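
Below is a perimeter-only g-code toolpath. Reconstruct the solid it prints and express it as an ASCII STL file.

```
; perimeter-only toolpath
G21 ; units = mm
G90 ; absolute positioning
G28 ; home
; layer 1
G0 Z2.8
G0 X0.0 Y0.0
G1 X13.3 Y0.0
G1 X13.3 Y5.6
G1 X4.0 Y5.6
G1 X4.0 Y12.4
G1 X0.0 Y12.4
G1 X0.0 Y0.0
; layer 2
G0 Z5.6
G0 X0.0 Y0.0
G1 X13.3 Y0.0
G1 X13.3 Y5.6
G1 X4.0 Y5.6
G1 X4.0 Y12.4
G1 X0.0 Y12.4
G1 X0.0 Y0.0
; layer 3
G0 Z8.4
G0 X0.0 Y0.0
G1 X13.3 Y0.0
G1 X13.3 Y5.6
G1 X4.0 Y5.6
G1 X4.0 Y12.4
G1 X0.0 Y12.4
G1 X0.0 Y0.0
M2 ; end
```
solid part
  facet normal 0.0000 0.0000 -1.0000
    outer loop
      vertex 13.3 5.6 0.0
      vertex 13.3 0.0 0.0
      vertex 0.0 0.0 0.0
    endloop
  endfacet
  facet normal 0.0000 0.0000 -1.0000
    outer loop
      vertex 4.0 5.6 0.0
      vertex 13.3 5.6 0.0
      vertex 0.0 0.0 0.0
    endloop
  endfacet
  facet normal 0.0000 0.0000 -1.0000
    outer loop
      vertex 4.0 12.4 0.0
      vertex 4.0 5.6 0.0
      vertex 0.0 0.0 0.0
    endloop
  endfacet
  facet normal 0.0000 0.0000 -1.0000
    outer loop
      vertex 0.0 12.4 0.0
      vertex 4.0 12.4 0.0
      vertex 0.0 0.0 0.0
    endloop
  endfacet
  facet normal 0.0000 0.0000 1.0000
    outer loop
      vertex 0.0 0.0 8.4
      vertex 13.3 0.0 8.4
      vertex 13.3 5.6 8.4
    endloop
  endfacet
  facet normal 0.0000 0.0000 1.0000
    outer loop
      vertex 0.0 0.0 8.4
      vertex 13.3 5.6 8.4
      vertex 4.0 5.6 8.4
    endloop
  endfacet
  facet normal 0.0000 0.0000 1.0000
    outer loop
      vertex 0.0 0.0 8.4
      vertex 4.0 5.6 8.4
      vertex 4.0 12.4 8.4
    endloop
  endfacet
  facet normal 0.0000 0.0000 1.0000
    outer loop
      vertex 0.0 0.0 8.4
      vertex 4.0 12.4 8.4
      vertex 0.0 12.4 8.4
    endloop
  endfacet
  facet normal 0.0000 -1.0000 0.0000
    outer loop
      vertex 0.0 0.0 0.0
      vertex 13.3 0.0 0.0
      vertex 13.3 0.0 8.4
    endloop
  endfacet
  facet normal 0.0000 -1.0000 0.0000
    outer loop
      vertex 0.0 0.0 0.0
      vertex 13.3 0.0 8.4
      vertex 0.0 0.0 8.4
    endloop
  endfacet
  facet normal 1.0000 0.0000 0.0000
    outer loop
      vertex 13.3 0.0 0.0
      vertex 13.3 5.6 0.0
      vertex 13.3 5.6 8.4
    endloop
  endfacet
  facet normal 1.0000 0.0000 0.0000
    outer loop
      vertex 13.3 0.0 0.0
      vertex 13.3 5.6 8.4
      vertex 13.3 0.0 8.4
    endloop
  endfacet
  facet normal 0.0000 1.0000 0.0000
    outer loop
      vertex 13.3 5.6 0.0
      vertex 4.0 5.6 0.0
      vertex 4.0 5.6 8.4
    endloop
  endfacet
  facet normal 0.0000 1.0000 0.0000
    outer loop
      vertex 13.3 5.6 0.0
      vertex 4.0 5.6 8.4
      vertex 13.3 5.6 8.4
    endloop
  endfacet
  facet normal 1.0000 0.0000 0.0000
    outer loop
      vertex 4.0 5.6 0.0
      vertex 4.0 12.4 0.0
      vertex 4.0 12.4 8.4
    endloop
  endfacet
  facet normal 1.0000 0.0000 0.0000
    outer loop
      vertex 4.0 5.6 0.0
      vertex 4.0 12.4 8.4
      vertex 4.0 5.6 8.4
    endloop
  endfacet
  facet normal 0.0000 1.0000 0.0000
    outer loop
      vertex 4.0 12.4 0.0
      vertex 0.0 12.4 0.0
      vertex 0.0 12.4 8.4
    endloop
  endfacet
  facet normal 0.0000 1.0000 0.0000
    outer loop
      vertex 4.0 12.4 0.0
      vertex 0.0 12.4 8.4
      vertex 4.0 12.4 8.4
    endloop
  endfacet
  facet normal -1.0000 0.0000 0.0000
    outer loop
      vertex 0.0 12.4 0.0
      vertex 0.0 0.0 0.0
      vertex 0.0 0.0 8.4
    endloop
  endfacet
  facet normal -1.0000 0.0000 0.0000
    outer loop
      vertex 0.0 12.4 0.0
      vertex 0.0 0.0 8.4
      vertex 0.0 12.4 8.4
    endloop
  endfacet
endsolid part

The G0 Z moves step by Δz≈2.8 mm. Every layer's G1 loop is the same polygon, so the solid is a straight extrusion of it from z=0 to z≈8.4. Closing with flat bottom and top caps and triangulating gives 20 facets — an L-shaped prism: outer 13.3 × 12.4 mm, arm thicknesses ≈ 5.6 mm (horizontal) and 4 mm (vertical), extruded 8.4 mm in z.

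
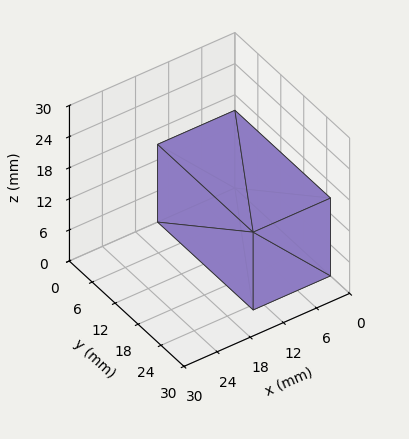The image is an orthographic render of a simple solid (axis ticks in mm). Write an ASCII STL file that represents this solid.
Reading the render: the shape is a rectangular box, roughly 14 × 25 mm footprint and 15 mm tall (dimensions read to the nearest mm from the axis ticks). For the STL, each face is triangulated and given an outward normal.

solid part
  facet normal 0.0000 0.0000 -1.0000
    outer loop
      vertex 14.000 25.000 0.000
      vertex 14.000 0.000 0.000
      vertex 0.000 0.000 0.000
    endloop
  endfacet
  facet normal 0.0000 0.0000 -1.0000
    outer loop
      vertex 0.000 25.000 0.000
      vertex 14.000 25.000 0.000
      vertex 0.000 0.000 0.000
    endloop
  endfacet
  facet normal 0.0000 0.0000 1.0000
    outer loop
      vertex 0.000 0.000 15.000
      vertex 14.000 0.000 15.000
      vertex 14.000 25.000 15.000
    endloop
  endfacet
  facet normal 0.0000 0.0000 1.0000
    outer loop
      vertex 0.000 0.000 15.000
      vertex 14.000 25.000 15.000
      vertex 0.000 25.000 15.000
    endloop
  endfacet
  facet normal 0.0000 -1.0000 0.0000
    outer loop
      vertex 0.000 0.000 0.000
      vertex 14.000 0.000 0.000
      vertex 14.000 0.000 15.000
    endloop
  endfacet
  facet normal 0.0000 -1.0000 0.0000
    outer loop
      vertex 0.000 0.000 0.000
      vertex 14.000 0.000 15.000
      vertex 0.000 0.000 15.000
    endloop
  endfacet
  facet normal 0.0000 1.0000 0.0000
    outer loop
      vertex 14.000 25.000 15.000
      vertex 14.000 25.000 0.000
      vertex 0.000 25.000 0.000
    endloop
  endfacet
  facet normal 0.0000 1.0000 0.0000
    outer loop
      vertex 0.000 25.000 15.000
      vertex 14.000 25.000 15.000
      vertex 0.000 25.000 0.000
    endloop
  endfacet
  facet normal -1.0000 0.0000 0.0000
    outer loop
      vertex 0.000 25.000 15.000
      vertex 0.000 25.000 0.000
      vertex 0.000 0.000 0.000
    endloop
  endfacet
  facet normal -1.0000 0.0000 0.0000
    outer loop
      vertex 0.000 0.000 15.000
      vertex 0.000 25.000 15.000
      vertex 0.000 0.000 0.000
    endloop
  endfacet
  facet normal 1.0000 0.0000 0.0000
    outer loop
      vertex 14.000 0.000 0.000
      vertex 14.000 25.000 0.000
      vertex 14.000 25.000 15.000
    endloop
  endfacet
  facet normal 1.0000 0.0000 0.0000
    outer loop
      vertex 14.000 0.000 0.000
      vertex 14.000 25.000 15.000
      vertex 14.000 0.000 15.000
    endloop
  endfacet
endsolid part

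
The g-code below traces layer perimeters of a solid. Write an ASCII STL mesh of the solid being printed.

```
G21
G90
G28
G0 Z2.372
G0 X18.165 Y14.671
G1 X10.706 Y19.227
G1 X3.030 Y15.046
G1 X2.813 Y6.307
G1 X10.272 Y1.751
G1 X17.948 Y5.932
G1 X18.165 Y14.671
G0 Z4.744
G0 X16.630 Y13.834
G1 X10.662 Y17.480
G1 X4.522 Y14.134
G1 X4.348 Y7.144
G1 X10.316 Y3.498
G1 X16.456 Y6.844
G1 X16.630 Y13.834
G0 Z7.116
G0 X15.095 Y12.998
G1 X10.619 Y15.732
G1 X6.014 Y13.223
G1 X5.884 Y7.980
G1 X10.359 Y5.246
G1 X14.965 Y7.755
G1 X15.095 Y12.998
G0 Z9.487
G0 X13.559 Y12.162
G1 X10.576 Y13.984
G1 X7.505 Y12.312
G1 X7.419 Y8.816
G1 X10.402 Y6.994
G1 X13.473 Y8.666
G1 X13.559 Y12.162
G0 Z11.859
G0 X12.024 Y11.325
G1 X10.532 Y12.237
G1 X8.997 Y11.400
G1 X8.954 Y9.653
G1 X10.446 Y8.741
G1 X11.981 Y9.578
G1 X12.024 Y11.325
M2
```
solid part
  facet normal 0.0000 0.0000 -1.0000
    outer loop
      vertex 1.538 15.957 0.000
      vertex 10.749 20.975 0.000
      vertex 19.700 15.507 0.000
    endloop
  endfacet
  facet normal 0.0000 0.0000 -1.0000
    outer loop
      vertex 1.278 5.471 0.000
      vertex 1.538 15.957 0.000
      vertex 19.700 15.507 0.000
    endloop
  endfacet
  facet normal 0.0000 0.0000 -1.0000
    outer loop
      vertex 10.229 0.003 0.000
      vertex 1.278 5.471 0.000
      vertex 19.700 15.507 0.000
    endloop
  endfacet
  facet normal 0.0000 0.0000 -1.0000
    outer loop
      vertex 19.440 5.021 0.000
      vertex 10.229 0.003 0.000
      vertex 19.700 15.507 0.000
    endloop
  endfacet
  facet normal 0.4394 0.7193 0.5381
    outer loop
      vertex 19.700 15.507 0.000
      vertex 10.749 20.975 0.000
      vertex 10.489 10.489 14.231
    endloop
  endfacet
  facet normal -0.4032 0.7402 0.5380
    outer loop
      vertex 10.749 20.975 0.000
      vertex 1.538 15.957 0.000
      vertex 10.489 10.489 14.231
    endloop
  endfacet
  facet normal -0.8427 0.0209 0.5380
    outer loop
      vertex 1.538 15.957 0.000
      vertex 1.278 5.471 0.000
      vertex 10.489 10.489 14.231
    endloop
  endfacet
  facet normal -0.4394 -0.7193 0.5381
    outer loop
      vertex 1.278 5.471 0.000
      vertex 10.229 0.003 0.000
      vertex 10.489 10.489 14.231
    endloop
  endfacet
  facet normal 0.4032 -0.7402 0.5380
    outer loop
      vertex 10.229 0.003 0.000
      vertex 19.440 5.021 0.000
      vertex 10.489 10.489 14.231
    endloop
  endfacet
  facet normal 0.8427 -0.0209 0.5380
    outer loop
      vertex 19.440 5.021 0.000
      vertex 19.700 15.507 0.000
      vertex 10.489 10.489 14.231
    endloop
  endfacet
endsolid part

The G0 Z moves step by Δz≈2.372 mm. The G1 loops shrink linearly with z, so the solid tapers from its base footprint up to z≈14.2. Closing with a flat bottom cap and the tapered top and triangulating gives 10 facets — a regular 6-sided pyramid, base circumscribed radius ≈ 10.5 mm, apex at z ≈ 14.2 mm.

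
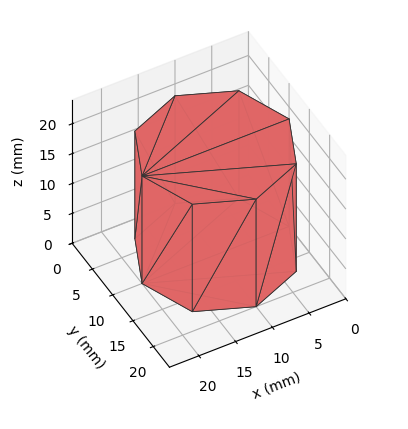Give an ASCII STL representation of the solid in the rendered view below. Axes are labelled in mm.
Reading the render: the shape is a regular 8-sided prism (a cylinder approximated with 8 flat sides), circumscribed radius ≈ 10 mm, height ≈ 18 mm (dimensions read to the nearest mm from the axis ticks). For the STL, each face is triangulated and given an outward normal.

solid part
  facet normal 0.0000 0.0000 -1.0000
    outer loop
      vertex 10.000 20.000 0.000
      vertex 17.071 17.071 0.000
      vertex 20.000 10.000 0.000
    endloop
  endfacet
  facet normal 0.0000 0.0000 -1.0000
    outer loop
      vertex 2.929 17.071 0.000
      vertex 10.000 20.000 0.000
      vertex 20.000 10.000 0.000
    endloop
  endfacet
  facet normal 0.0000 0.0000 -1.0000
    outer loop
      vertex 0.000 10.000 0.000
      vertex 2.929 17.071 0.000
      vertex 20.000 10.000 0.000
    endloop
  endfacet
  facet normal 0.0000 0.0000 -1.0000
    outer loop
      vertex 2.929 2.929 0.000
      vertex 0.000 10.000 0.000
      vertex 20.000 10.000 0.000
    endloop
  endfacet
  facet normal 0.0000 0.0000 -1.0000
    outer loop
      vertex 10.000 0.000 0.000
      vertex 2.929 2.929 0.000
      vertex 20.000 10.000 0.000
    endloop
  endfacet
  facet normal 0.0000 0.0000 -1.0000
    outer loop
      vertex 17.071 2.929 0.000
      vertex 10.000 0.000 0.000
      vertex 20.000 10.000 0.000
    endloop
  endfacet
  facet normal 0.0000 0.0000 1.0000
    outer loop
      vertex 20.000 10.000 18.000
      vertex 17.071 17.071 18.000
      vertex 10.000 20.000 18.000
    endloop
  endfacet
  facet normal 0.0000 0.0000 1.0000
    outer loop
      vertex 20.000 10.000 18.000
      vertex 10.000 20.000 18.000
      vertex 2.929 17.071 18.000
    endloop
  endfacet
  facet normal 0.0000 0.0000 1.0000
    outer loop
      vertex 20.000 10.000 18.000
      vertex 2.929 17.071 18.000
      vertex 0.000 10.000 18.000
    endloop
  endfacet
  facet normal 0.0000 0.0000 1.0000
    outer loop
      vertex 20.000 10.000 18.000
      vertex 0.000 10.000 18.000
      vertex 2.929 2.929 18.000
    endloop
  endfacet
  facet normal 0.0000 0.0000 1.0000
    outer loop
      vertex 20.000 10.000 18.000
      vertex 2.929 2.929 18.000
      vertex 10.000 0.000 18.000
    endloop
  endfacet
  facet normal 0.0000 0.0000 1.0000
    outer loop
      vertex 20.000 10.000 18.000
      vertex 10.000 0.000 18.000
      vertex 17.071 2.929 18.000
    endloop
  endfacet
  facet normal 0.9239 0.3827 0.0000
    outer loop
      vertex 20.000 10.000 0.000
      vertex 17.071 17.071 0.000
      vertex 17.071 17.071 18.000
    endloop
  endfacet
  facet normal 0.9239 0.3827 0.0000
    outer loop
      vertex 20.000 10.000 0.000
      vertex 17.071 17.071 18.000
      vertex 20.000 10.000 18.000
    endloop
  endfacet
  facet normal 0.3827 0.9239 0.0000
    outer loop
      vertex 17.071 17.071 0.000
      vertex 10.000 20.000 0.000
      vertex 10.000 20.000 18.000
    endloop
  endfacet
  facet normal 0.3827 0.9239 0.0000
    outer loop
      vertex 17.071 17.071 0.000
      vertex 10.000 20.000 18.000
      vertex 17.071 17.071 18.000
    endloop
  endfacet
  facet normal -0.3827 0.9239 0.0000
    outer loop
      vertex 10.000 20.000 0.000
      vertex 2.929 17.071 0.000
      vertex 2.929 17.071 18.000
    endloop
  endfacet
  facet normal -0.3827 0.9239 0.0000
    outer loop
      vertex 10.000 20.000 0.000
      vertex 2.929 17.071 18.000
      vertex 10.000 20.000 18.000
    endloop
  endfacet
  facet normal -0.9239 0.3827 0.0000
    outer loop
      vertex 2.929 17.071 0.000
      vertex 0.000 10.000 0.000
      vertex 0.000 10.000 18.000
    endloop
  endfacet
  facet normal -0.9239 0.3827 0.0000
    outer loop
      vertex 2.929 17.071 0.000
      vertex 0.000 10.000 18.000
      vertex 2.929 17.071 18.000
    endloop
  endfacet
  facet normal -0.9239 -0.3827 0.0000
    outer loop
      vertex 0.000 10.000 0.000
      vertex 2.929 2.929 0.000
      vertex 2.929 2.929 18.000
    endloop
  endfacet
  facet normal -0.9239 -0.3827 0.0000
    outer loop
      vertex 0.000 10.000 0.000
      vertex 2.929 2.929 18.000
      vertex 0.000 10.000 18.000
    endloop
  endfacet
  facet normal -0.3827 -0.9239 0.0000
    outer loop
      vertex 2.929 2.929 0.000
      vertex 10.000 0.000 0.000
      vertex 10.000 0.000 18.000
    endloop
  endfacet
  facet normal -0.3827 -0.9239 0.0000
    outer loop
      vertex 2.929 2.929 0.000
      vertex 10.000 0.000 18.000
      vertex 2.929 2.929 18.000
    endloop
  endfacet
  facet normal 0.3827 -0.9239 0.0000
    outer loop
      vertex 10.000 0.000 0.000
      vertex 17.071 2.929 0.000
      vertex 17.071 2.929 18.000
    endloop
  endfacet
  facet normal 0.3827 -0.9239 0.0000
    outer loop
      vertex 10.000 0.000 0.000
      vertex 17.071 2.929 18.000
      vertex 10.000 0.000 18.000
    endloop
  endfacet
  facet normal 0.9239 -0.3827 0.0000
    outer loop
      vertex 17.071 2.929 0.000
      vertex 20.000 10.000 0.000
      vertex 20.000 10.000 18.000
    endloop
  endfacet
  facet normal 0.9239 -0.3827 0.0000
    outer loop
      vertex 17.071 2.929 0.000
      vertex 20.000 10.000 18.000
      vertex 17.071 2.929 18.000
    endloop
  endfacet
endsolid part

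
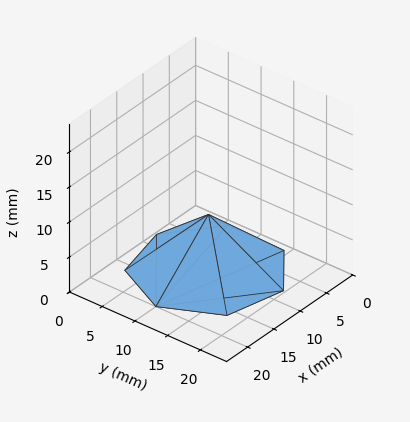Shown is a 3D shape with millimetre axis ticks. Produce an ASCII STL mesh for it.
Reading the render: the shape is a regular 7-sided pyramid, base circumscribed radius ≈ 10 mm, apex at z ≈ 8 mm (dimensions read to the nearest mm from the axis ticks). For the STL, each face is triangulated and given an outward normal.

solid part
  facet normal 0.0000 0.0000 -1.0000
    outer loop
      vertex 7.8 19.7 0.0
      vertex 16.2 17.8 0.0
      vertex 20.0 10.0 0.0
    endloop
  endfacet
  facet normal 0.0000 0.0000 -1.0000
    outer loop
      vertex 1.0 14.3 0.0
      vertex 7.8 19.7 0.0
      vertex 20.0 10.0 0.0
    endloop
  endfacet
  facet normal 0.0000 0.0000 -1.0000
    outer loop
      vertex 1.0 5.7 0.0
      vertex 1.0 14.3 0.0
      vertex 20.0 10.0 0.0
    endloop
  endfacet
  facet normal 0.0000 0.0000 -1.0000
    outer loop
      vertex 7.8 0.3 0.0
      vertex 1.0 5.7 0.0
      vertex 20.0 10.0 0.0
    endloop
  endfacet
  facet normal 0.0000 0.0000 -1.0000
    outer loop
      vertex 16.2 2.2 0.0
      vertex 7.8 0.3 0.0
      vertex 20.0 10.0 0.0
    endloop
  endfacet
  facet normal 0.5976 0.2912 0.7470
    outer loop
      vertex 20.0 10.0 0.0
      vertex 16.2 17.8 0.0
      vertex 10.0 10.0 8.0
    endloop
  endfacet
  facet normal 0.1468 0.6490 0.7465
    outer loop
      vertex 16.2 17.8 0.0
      vertex 7.8 19.7 0.0
      vertex 10.0 10.0 8.0
    endloop
  endfacet
  facet normal -0.4141 0.5214 0.7461
    outer loop
      vertex 7.8 19.7 0.0
      vertex 1.0 14.3 0.0
      vertex 10.0 10.0 8.0
    endloop
  endfacet
  facet normal -0.6644 0.0000 0.7474
    outer loop
      vertex 1.0 14.3 0.0
      vertex 1.0 5.7 0.0
      vertex 10.0 10.0 8.0
    endloop
  endfacet
  facet normal -0.4141 -0.5214 0.7461
    outer loop
      vertex 1.0 5.7 0.0
      vertex 7.8 0.3 0.0
      vertex 10.0 10.0 8.0
    endloop
  endfacet
  facet normal 0.1468 -0.6490 0.7465
    outer loop
      vertex 7.8 0.3 0.0
      vertex 16.2 2.2 0.0
      vertex 10.0 10.0 8.0
    endloop
  endfacet
  facet normal 0.5976 -0.2912 0.7470
    outer loop
      vertex 16.2 2.2 0.0
      vertex 20.0 10.0 0.0
      vertex 10.0 10.0 8.0
    endloop
  endfacet
endsolid part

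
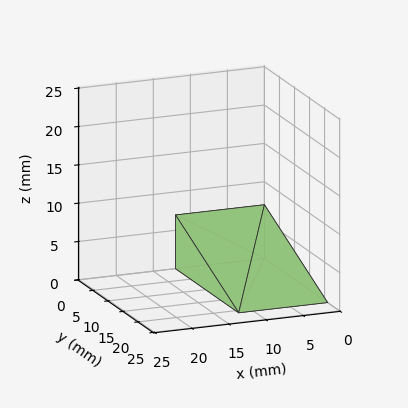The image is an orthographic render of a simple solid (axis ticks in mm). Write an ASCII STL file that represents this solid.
Reading the render: the shape is a wedge (ramp): 12 × 21 mm base, rising to 7 mm along the y=0 edge and sloping linearly to z=0 at y=21 (dimensions read to the nearest mm from the axis ticks). For the STL, each face is triangulated and given an outward normal.

solid part
  facet normal 0.0000 0.0000 -1.0000
    outer loop
      vertex 12.0 21.0 0.0
      vertex 12.0 0.0 0.0
      vertex 0.0 0.0 0.0
    endloop
  endfacet
  facet normal 0.0000 0.0000 -1.0000
    outer loop
      vertex 0.0 21.0 0.0
      vertex 12.0 21.0 0.0
      vertex 0.0 0.0 0.0
    endloop
  endfacet
  facet normal 0.0000 -1.0000 0.0000
    outer loop
      vertex 0.0 0.0 0.0
      vertex 12.0 0.0 0.0
      vertex 12.0 0.0 7.0
    endloop
  endfacet
  facet normal 0.0000 -1.0000 0.0000
    outer loop
      vertex 0.0 0.0 0.0
      vertex 12.0 0.0 7.0
      vertex 0.0 0.0 7.0
    endloop
  endfacet
  facet normal 0.0000 0.3162 0.9487
    outer loop
      vertex 0.0 0.0 7.0
      vertex 12.0 0.0 7.0
      vertex 12.0 21.0 0.0
    endloop
  endfacet
  facet normal 0.0000 0.3162 0.9487
    outer loop
      vertex 0.0 0.0 7.0
      vertex 12.0 21.0 0.0
      vertex 0.0 21.0 0.0
    endloop
  endfacet
  facet normal -1.0000 0.0000 0.0000
    outer loop
      vertex 0.0 0.0 7.0
      vertex 0.0 21.0 0.0
      vertex 0.0 0.0 0.0
    endloop
  endfacet
  facet normal 1.0000 0.0000 0.0000
    outer loop
      vertex 12.0 0.0 0.0
      vertex 12.0 21.0 0.0
      vertex 12.0 0.0 7.0
    endloop
  endfacet
endsolid part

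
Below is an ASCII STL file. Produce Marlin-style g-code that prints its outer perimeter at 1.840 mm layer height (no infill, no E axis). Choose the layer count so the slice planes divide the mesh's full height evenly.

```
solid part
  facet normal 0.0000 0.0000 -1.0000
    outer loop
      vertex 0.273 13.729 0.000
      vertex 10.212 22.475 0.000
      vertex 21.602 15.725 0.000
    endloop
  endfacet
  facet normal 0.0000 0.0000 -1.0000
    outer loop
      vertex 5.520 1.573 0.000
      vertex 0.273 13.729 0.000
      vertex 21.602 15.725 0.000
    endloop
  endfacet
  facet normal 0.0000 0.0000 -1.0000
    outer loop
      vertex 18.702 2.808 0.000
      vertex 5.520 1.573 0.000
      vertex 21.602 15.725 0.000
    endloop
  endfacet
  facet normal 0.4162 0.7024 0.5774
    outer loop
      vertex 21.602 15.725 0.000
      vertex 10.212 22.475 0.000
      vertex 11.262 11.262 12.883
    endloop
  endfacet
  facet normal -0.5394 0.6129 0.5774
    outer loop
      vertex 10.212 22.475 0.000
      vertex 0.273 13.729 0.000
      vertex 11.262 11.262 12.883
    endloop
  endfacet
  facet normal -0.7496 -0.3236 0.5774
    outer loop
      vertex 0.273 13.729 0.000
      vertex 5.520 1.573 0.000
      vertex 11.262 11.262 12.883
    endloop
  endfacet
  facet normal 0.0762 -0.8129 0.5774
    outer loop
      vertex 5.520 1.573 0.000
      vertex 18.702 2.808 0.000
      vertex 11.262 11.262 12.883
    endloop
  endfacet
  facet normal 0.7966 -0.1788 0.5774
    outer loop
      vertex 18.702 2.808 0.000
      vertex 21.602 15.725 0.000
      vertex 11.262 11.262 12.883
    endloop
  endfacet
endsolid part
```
; perimeter-only toolpath
G21 ; units = mm
G90 ; absolute positioning
G28 ; home
; layer 1
G0 Z1.840
G0 X20.125 Y15.087
G1 X10.362 Y20.873
G1 X1.843 Y13.377
G1 X6.340 Y2.957
G1 X17.639 Y4.016
G1 X20.125 Y15.087
; layer 2
G0 Z3.681
G0 X18.648 Y14.450
G1 X10.512 Y19.271
G1 X3.413 Y13.024
G1 X7.161 Y4.341
G1 X16.576 Y5.223
G1 X18.648 Y14.450
; layer 3
G0 Z5.521
G0 X17.171 Y13.812
G1 X10.662 Y17.669
G1 X4.983 Y12.672
G1 X7.981 Y5.725
G1 X15.513 Y6.431
G1 X17.171 Y13.812
; layer 4
G0 Z7.362
G0 X15.693 Y13.175
G1 X10.812 Y16.068
G1 X6.552 Y12.319
G1 X8.801 Y7.110
G1 X14.451 Y7.639
G1 X15.693 Y13.175
; layer 5
G0 Z9.202
G0 X14.216 Y12.537
G1 X10.962 Y14.466
G1 X8.122 Y11.967
G1 X9.621 Y8.494
G1 X13.388 Y8.847
G1 X14.216 Y12.537
; layer 6
G0 Z11.043
G0 X12.739 Y11.900
G1 X11.112 Y12.864
G1 X9.692 Y11.614
G1 X10.442 Y9.878
G1 X12.325 Y10.054
G1 X12.739 Y11.900
M2 ; end

The solid is a regular 5-sided pyramid, base circumscribed radius ≈ 11.3 mm, apex at z ≈ 12.9 mm. Slicing at Δz = 1.840 mm — 7 equal slices spanning the solid's height, so layer i sits at z = i·h/7 — gives 6 non-empty perimeters. Each is a 5-segment closed polygon; G0 lifts to the layer z and rapids to the start vertex, then G1 traces the edges. The cross-section shrinks linearly with z (the slice at the apex is degenerate and omitted).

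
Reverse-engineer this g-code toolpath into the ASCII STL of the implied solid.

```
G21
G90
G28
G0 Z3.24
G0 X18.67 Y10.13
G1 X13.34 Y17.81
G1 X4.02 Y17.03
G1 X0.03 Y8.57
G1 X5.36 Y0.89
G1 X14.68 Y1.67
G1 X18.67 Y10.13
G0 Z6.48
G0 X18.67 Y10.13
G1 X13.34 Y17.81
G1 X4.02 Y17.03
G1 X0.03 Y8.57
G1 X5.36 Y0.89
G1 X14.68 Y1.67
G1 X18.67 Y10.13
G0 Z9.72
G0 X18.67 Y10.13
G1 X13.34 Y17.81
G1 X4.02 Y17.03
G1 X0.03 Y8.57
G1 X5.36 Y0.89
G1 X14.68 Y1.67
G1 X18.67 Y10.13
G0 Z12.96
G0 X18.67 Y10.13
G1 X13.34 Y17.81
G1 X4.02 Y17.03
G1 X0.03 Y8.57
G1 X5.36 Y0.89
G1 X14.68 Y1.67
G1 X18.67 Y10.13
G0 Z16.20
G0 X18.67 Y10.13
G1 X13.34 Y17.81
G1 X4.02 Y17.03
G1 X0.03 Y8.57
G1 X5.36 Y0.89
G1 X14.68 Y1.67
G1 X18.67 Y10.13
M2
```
solid part
  facet normal 0.0000 0.0000 -1.0000
    outer loop
      vertex 4.02 17.03 0.00
      vertex 13.34 17.81 0.00
      vertex 18.67 10.13 0.00
    endloop
  endfacet
  facet normal 0.0000 0.0000 -1.0000
    outer loop
      vertex 0.03 8.57 0.00
      vertex 4.02 17.03 0.00
      vertex 18.67 10.13 0.00
    endloop
  endfacet
  facet normal 0.0000 0.0000 -1.0000
    outer loop
      vertex 5.36 0.89 0.00
      vertex 0.03 8.57 0.00
      vertex 18.67 10.13 0.00
    endloop
  endfacet
  facet normal 0.0000 0.0000 -1.0000
    outer loop
      vertex 14.68 1.67 0.00
      vertex 5.36 0.89 0.00
      vertex 18.67 10.13 0.00
    endloop
  endfacet
  facet normal 0.0000 0.0000 1.0000
    outer loop
      vertex 18.67 10.13 16.20
      vertex 13.34 17.81 16.20
      vertex 4.02 17.03 16.20
    endloop
  endfacet
  facet normal 0.0000 0.0000 1.0000
    outer loop
      vertex 18.67 10.13 16.20
      vertex 4.02 17.03 16.20
      vertex 0.03 8.57 16.20
    endloop
  endfacet
  facet normal 0.0000 0.0000 1.0000
    outer loop
      vertex 18.67 10.13 16.20
      vertex 0.03 8.57 16.20
      vertex 5.36 0.89 16.20
    endloop
  endfacet
  facet normal 0.0000 0.0000 1.0000
    outer loop
      vertex 18.67 10.13 16.20
      vertex 5.36 0.89 16.20
      vertex 14.68 1.67 16.20
    endloop
  endfacet
  facet normal 0.8215 0.5702 0.0000
    outer loop
      vertex 18.67 10.13 0.00
      vertex 13.34 17.81 0.00
      vertex 13.34 17.81 16.20
    endloop
  endfacet
  facet normal 0.8215 0.5702 0.0000
    outer loop
      vertex 18.67 10.13 0.00
      vertex 13.34 17.81 16.20
      vertex 18.67 10.13 16.20
    endloop
  endfacet
  facet normal -0.0834 0.9965 0.0000
    outer loop
      vertex 13.34 17.81 0.00
      vertex 4.02 17.03 0.00
      vertex 4.02 17.03 16.20
    endloop
  endfacet
  facet normal -0.0834 0.9965 0.0000
    outer loop
      vertex 13.34 17.81 0.00
      vertex 4.02 17.03 16.20
      vertex 13.34 17.81 16.20
    endloop
  endfacet
  facet normal -0.9045 0.4266 0.0000
    outer loop
      vertex 4.02 17.03 0.00
      vertex 0.03 8.57 0.00
      vertex 0.03 8.57 16.20
    endloop
  endfacet
  facet normal -0.9045 0.4266 0.0000
    outer loop
      vertex 4.02 17.03 0.00
      vertex 0.03 8.57 16.20
      vertex 4.02 17.03 16.20
    endloop
  endfacet
  facet normal -0.8215 -0.5702 0.0000
    outer loop
      vertex 0.03 8.57 0.00
      vertex 5.36 0.89 0.00
      vertex 5.36 0.89 16.20
    endloop
  endfacet
  facet normal -0.8215 -0.5702 0.0000
    outer loop
      vertex 0.03 8.57 0.00
      vertex 5.36 0.89 16.20
      vertex 0.03 8.57 16.20
    endloop
  endfacet
  facet normal 0.0834 -0.9965 0.0000
    outer loop
      vertex 5.36 0.89 0.00
      vertex 14.68 1.67 0.00
      vertex 14.68 1.67 16.20
    endloop
  endfacet
  facet normal 0.0834 -0.9965 0.0000
    outer loop
      vertex 5.36 0.89 0.00
      vertex 14.68 1.67 16.20
      vertex 5.36 0.89 16.20
    endloop
  endfacet
  facet normal 0.9045 -0.4266 0.0000
    outer loop
      vertex 14.68 1.67 0.00
      vertex 18.67 10.13 0.00
      vertex 18.67 10.13 16.20
    endloop
  endfacet
  facet normal 0.9045 -0.4266 0.0000
    outer loop
      vertex 14.68 1.67 0.00
      vertex 18.67 10.13 16.20
      vertex 14.68 1.67 16.20
    endloop
  endfacet
endsolid part

The G0 Z moves step by Δz≈3.24 mm. Every layer's G1 loop is the same polygon, so the solid is a straight extrusion of it from z=0 to z≈16.2. Closing with flat bottom and top caps and triangulating gives 20 facets — a regular 6-sided prism (a cylinder approximated with 6 flat sides), circumscribed radius ≈ 9.35 mm, height ≈ 16.2 mm.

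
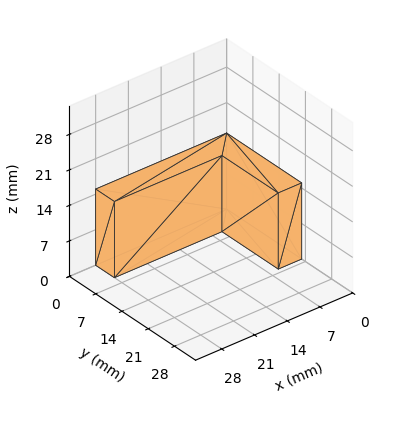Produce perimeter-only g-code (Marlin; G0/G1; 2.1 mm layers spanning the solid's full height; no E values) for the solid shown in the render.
Reading the render: the shape is an L-shaped prism: outer 28 × 20 mm, arm thicknesses ≈ 5 mm (horizontal) and 5 mm (vertical), extruded 15 mm in z (dimensions read to the nearest mm from the axis ticks). For the g-code, the solid's height is divided into equal slices at the stated Δz and each level perimeter traced with G1 moves after a G0 lift.

; perimeter-only toolpath
G21 ; units = mm
G90 ; absolute positioning
G28 ; home
; layer 1
G0 Z2.1
G0 X0.0 Y0.0
G1 X28.0 Y0.0
G1 X28.0 Y5.0
G1 X5.0 Y5.0
G1 X5.0 Y20.0
G1 X0.0 Y20.0
G1 X0.0 Y0.0
; layer 2
G0 Z4.3
G0 X0.0 Y0.0
G1 X28.0 Y0.0
G1 X28.0 Y5.0
G1 X5.0 Y5.0
G1 X5.0 Y20.0
G1 X0.0 Y20.0
G1 X0.0 Y0.0
; layer 3
G0 Z6.4
G0 X0.0 Y0.0
G1 X28.0 Y0.0
G1 X28.0 Y5.0
G1 X5.0 Y5.0
G1 X5.0 Y20.0
G1 X0.0 Y20.0
G1 X0.0 Y0.0
; layer 4
G0 Z8.6
G0 X0.0 Y0.0
G1 X28.0 Y0.0
G1 X28.0 Y5.0
G1 X5.0 Y5.0
G1 X5.0 Y20.0
G1 X0.0 Y20.0
G1 X0.0 Y0.0
; layer 5
G0 Z10.7
G0 X0.0 Y0.0
G1 X28.0 Y0.0
G1 X28.0 Y5.0
G1 X5.0 Y5.0
G1 X5.0 Y20.0
G1 X0.0 Y20.0
G1 X0.0 Y0.0
; layer 6
G0 Z12.9
G0 X0.0 Y0.0
G1 X28.0 Y0.0
G1 X28.0 Y5.0
G1 X5.0 Y5.0
G1 X5.0 Y20.0
G1 X0.0 Y20.0
G1 X0.0 Y0.0
; layer 7
G0 Z15.0
G0 X0.0 Y0.0
G1 X28.0 Y0.0
G1 X28.0 Y5.0
G1 X5.0 Y5.0
G1 X5.0 Y20.0
G1 X0.0 Y20.0
G1 X0.0 Y0.0
M2 ; end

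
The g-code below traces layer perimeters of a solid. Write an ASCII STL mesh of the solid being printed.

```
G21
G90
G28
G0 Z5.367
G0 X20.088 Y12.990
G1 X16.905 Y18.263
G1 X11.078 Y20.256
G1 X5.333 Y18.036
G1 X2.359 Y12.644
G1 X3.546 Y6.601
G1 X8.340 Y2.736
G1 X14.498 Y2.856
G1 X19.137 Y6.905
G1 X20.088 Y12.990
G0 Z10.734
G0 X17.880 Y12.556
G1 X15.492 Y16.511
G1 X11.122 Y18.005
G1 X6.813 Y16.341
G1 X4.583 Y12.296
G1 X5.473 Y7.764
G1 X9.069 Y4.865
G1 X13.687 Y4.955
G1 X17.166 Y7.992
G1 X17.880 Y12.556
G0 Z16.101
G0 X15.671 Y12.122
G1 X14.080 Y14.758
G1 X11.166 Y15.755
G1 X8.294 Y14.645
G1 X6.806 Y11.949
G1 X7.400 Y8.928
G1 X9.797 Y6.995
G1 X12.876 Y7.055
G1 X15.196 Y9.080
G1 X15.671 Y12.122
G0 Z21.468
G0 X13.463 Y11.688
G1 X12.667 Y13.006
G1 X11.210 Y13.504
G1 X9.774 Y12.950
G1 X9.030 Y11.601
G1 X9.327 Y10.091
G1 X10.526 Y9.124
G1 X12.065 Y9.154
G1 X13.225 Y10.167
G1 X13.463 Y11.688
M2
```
solid part
  facet normal 0.0000 0.0000 -1.0000
    outer loop
      vertex 11.034 22.506 0.000
      vertex 18.318 20.015 0.000
      vertex 22.297 13.424 0.000
    endloop
  endfacet
  facet normal 0.0000 0.0000 -1.0000
    outer loop
      vertex 3.853 19.732 0.000
      vertex 11.034 22.506 0.000
      vertex 22.297 13.424 0.000
    endloop
  endfacet
  facet normal 0.0000 0.0000 -1.0000
    outer loop
      vertex 0.135 12.991 0.000
      vertex 3.853 19.732 0.000
      vertex 22.297 13.424 0.000
    endloop
  endfacet
  facet normal 0.0000 0.0000 -1.0000
    outer loop
      vertex 1.619 5.438 0.000
      vertex 0.135 12.991 0.000
      vertex 22.297 13.424 0.000
    endloop
  endfacet
  facet normal 0.0000 0.0000 -1.0000
    outer loop
      vertex 7.612 0.606 0.000
      vertex 1.619 5.438 0.000
      vertex 22.297 13.424 0.000
    endloop
  endfacet
  facet normal 0.0000 0.0000 -1.0000
    outer loop
      vertex 15.309 0.756 0.000
      vertex 7.612 0.606 0.000
      vertex 22.297 13.424 0.000
    endloop
  endfacet
  facet normal 0.0000 0.0000 -1.0000
    outer loop
      vertex 21.108 5.818 0.000
      vertex 15.309 0.756 0.000
      vertex 22.297 13.424 0.000
    endloop
  endfacet
  facet normal 0.7965 0.4808 0.3666
    outer loop
      vertex 22.297 13.424 0.000
      vertex 18.318 20.015 0.000
      vertex 11.254 11.254 26.835
    endloop
  endfacet
  facet normal 0.3010 0.8803 0.3666
    outer loop
      vertex 18.318 20.015 0.000
      vertex 11.034 22.506 0.000
      vertex 11.254 11.254 26.835
    endloop
  endfacet
  facet normal -0.3353 0.8679 0.3666
    outer loop
      vertex 11.034 22.506 0.000
      vertex 3.853 19.732 0.000
      vertex 11.254 11.254 26.835
    endloop
  endfacet
  facet normal -0.8147 0.4493 0.3666
    outer loop
      vertex 3.853 19.732 0.000
      vertex 0.135 12.991 0.000
      vertex 11.254 11.254 26.835
    endloop
  endfacet
  facet normal -0.9129 -0.1794 0.3666
    outer loop
      vertex 0.135 12.991 0.000
      vertex 1.619 5.438 0.000
      vertex 11.254 11.254 26.835
    endloop
  endfacet
  facet normal -0.5840 -0.7243 0.3666
    outer loop
      vertex 1.619 5.438 0.000
      vertex 7.612 0.606 0.000
      vertex 11.254 11.254 26.835
    endloop
  endfacet
  facet normal 0.0181 -0.9302 0.3666
    outer loop
      vertex 7.612 0.606 0.000
      vertex 15.309 0.756 0.000
      vertex 11.254 11.254 26.835
    endloop
  endfacet
  facet normal 0.6118 -0.7009 0.3666
    outer loop
      vertex 15.309 0.756 0.000
      vertex 21.108 5.818 0.000
      vertex 11.254 11.254 26.835
    endloop
  endfacet
  facet normal 0.9192 -0.1437 0.3666
    outer loop
      vertex 21.108 5.818 0.000
      vertex 22.297 13.424 0.000
      vertex 11.254 11.254 26.835
    endloop
  endfacet
endsolid part

The G0 Z moves step by Δz≈5.367 mm. The G1 loops shrink linearly with z, so the solid tapers from its base footprint up to z≈26.8. Closing with a flat bottom cap and the tapered top and triangulating gives 16 facets — a regular 9-sided pyramid, base circumscribed radius ≈ 11.3 mm, apex at z ≈ 26.8 mm.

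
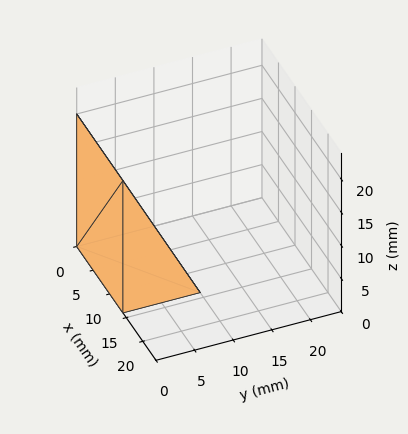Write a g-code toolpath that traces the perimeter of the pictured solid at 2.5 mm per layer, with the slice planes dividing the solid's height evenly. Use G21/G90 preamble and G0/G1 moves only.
Reading the render: the shape is a wedge (ramp): 14 × 10 mm base, rising to 20 mm along the y=0 edge and sloping linearly to z=0 at y=10 (dimensions read to the nearest mm from the axis ticks). For the g-code, the solid's height is divided into equal slices at the stated Δz and each level perimeter traced with G1 moves after a G0 lift.

; perimeter-only toolpath
G21 ; units = mm
G90 ; absolute positioning
G28 ; home
; layer 1
G0 Z2.5
G0 X0.0 Y0.0
G1 X14.0 Y0.0
G1 X14.0 Y8.8
G1 X0.0 Y8.8
G1 X0.0 Y0.0
; layer 2
G0 Z5.0
G0 X0.0 Y0.0
G1 X14.0 Y0.0
G1 X14.0 Y7.5
G1 X0.0 Y7.5
G1 X0.0 Y0.0
; layer 3
G0 Z7.5
G0 X0.0 Y0.0
G1 X14.0 Y0.0
G1 X14.0 Y6.2
G1 X0.0 Y6.2
G1 X0.0 Y0.0
; layer 4
G0 Z10.0
G0 X0.0 Y0.0
G1 X14.0 Y0.0
G1 X14.0 Y5.0
G1 X0.0 Y5.0
G1 X0.0 Y0.0
; layer 5
G0 Z12.5
G0 X0.0 Y0.0
G1 X14.0 Y0.0
G1 X14.0 Y3.8
G1 X0.0 Y3.8
G1 X0.0 Y0.0
; layer 6
G0 Z15.0
G0 X0.0 Y0.0
G1 X14.0 Y0.0
G1 X14.0 Y2.5
G1 X0.0 Y2.5
G1 X0.0 Y0.0
; layer 7
G0 Z17.5
G0 X0.0 Y0.0
G1 X14.0 Y0.0
G1 X14.0 Y1.2
G1 X0.0 Y1.2
G1 X0.0 Y0.0
M2 ; end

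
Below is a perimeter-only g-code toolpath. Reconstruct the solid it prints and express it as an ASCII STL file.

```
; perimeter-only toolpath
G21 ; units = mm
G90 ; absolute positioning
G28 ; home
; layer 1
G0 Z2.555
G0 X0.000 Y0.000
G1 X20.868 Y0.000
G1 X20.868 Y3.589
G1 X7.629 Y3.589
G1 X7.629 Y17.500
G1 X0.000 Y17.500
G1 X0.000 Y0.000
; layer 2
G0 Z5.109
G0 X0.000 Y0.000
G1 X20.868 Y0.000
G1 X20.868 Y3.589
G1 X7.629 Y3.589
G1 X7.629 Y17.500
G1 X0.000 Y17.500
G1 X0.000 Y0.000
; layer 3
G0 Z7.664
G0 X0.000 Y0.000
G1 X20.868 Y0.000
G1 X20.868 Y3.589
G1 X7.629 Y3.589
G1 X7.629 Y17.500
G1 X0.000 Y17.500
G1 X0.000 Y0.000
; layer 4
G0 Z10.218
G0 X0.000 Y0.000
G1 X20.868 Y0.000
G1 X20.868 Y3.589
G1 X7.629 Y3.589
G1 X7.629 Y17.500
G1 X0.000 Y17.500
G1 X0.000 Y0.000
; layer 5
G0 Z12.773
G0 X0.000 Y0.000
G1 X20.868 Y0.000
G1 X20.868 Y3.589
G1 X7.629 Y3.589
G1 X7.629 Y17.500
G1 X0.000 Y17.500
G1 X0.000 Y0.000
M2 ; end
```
solid part
  facet normal 0.0000 0.0000 -1.0000
    outer loop
      vertex 20.868 3.589 0.000
      vertex 20.868 0.000 0.000
      vertex 0.000 0.000 0.000
    endloop
  endfacet
  facet normal 0.0000 0.0000 -1.0000
    outer loop
      vertex 7.629 3.589 0.000
      vertex 20.868 3.589 0.000
      vertex 0.000 0.000 0.000
    endloop
  endfacet
  facet normal 0.0000 0.0000 -1.0000
    outer loop
      vertex 7.629 17.500 0.000
      vertex 7.629 3.589 0.000
      vertex 0.000 0.000 0.000
    endloop
  endfacet
  facet normal 0.0000 0.0000 -1.0000
    outer loop
      vertex 0.000 17.500 0.000
      vertex 7.629 17.500 0.000
      vertex 0.000 0.000 0.000
    endloop
  endfacet
  facet normal 0.0000 0.0000 1.0000
    outer loop
      vertex 0.000 0.000 12.773
      vertex 20.868 0.000 12.773
      vertex 20.868 3.589 12.773
    endloop
  endfacet
  facet normal 0.0000 0.0000 1.0000
    outer loop
      vertex 0.000 0.000 12.773
      vertex 20.868 3.589 12.773
      vertex 7.629 3.589 12.773
    endloop
  endfacet
  facet normal 0.0000 0.0000 1.0000
    outer loop
      vertex 0.000 0.000 12.773
      vertex 7.629 3.589 12.773
      vertex 7.629 17.500 12.773
    endloop
  endfacet
  facet normal 0.0000 0.0000 1.0000
    outer loop
      vertex 0.000 0.000 12.773
      vertex 7.629 17.500 12.773
      vertex 0.000 17.500 12.773
    endloop
  endfacet
  facet normal 0.0000 -1.0000 0.0000
    outer loop
      vertex 0.000 0.000 0.000
      vertex 20.868 0.000 0.000
      vertex 20.868 0.000 12.773
    endloop
  endfacet
  facet normal 0.0000 -1.0000 0.0000
    outer loop
      vertex 0.000 0.000 0.000
      vertex 20.868 0.000 12.773
      vertex 0.000 0.000 12.773
    endloop
  endfacet
  facet normal 1.0000 0.0000 0.0000
    outer loop
      vertex 20.868 0.000 0.000
      vertex 20.868 3.589 0.000
      vertex 20.868 3.589 12.773
    endloop
  endfacet
  facet normal 1.0000 0.0000 0.0000
    outer loop
      vertex 20.868 0.000 0.000
      vertex 20.868 3.589 12.773
      vertex 20.868 0.000 12.773
    endloop
  endfacet
  facet normal 0.0000 1.0000 0.0000
    outer loop
      vertex 20.868 3.589 0.000
      vertex 7.629 3.589 0.000
      vertex 7.629 3.589 12.773
    endloop
  endfacet
  facet normal 0.0000 1.0000 0.0000
    outer loop
      vertex 20.868 3.589 0.000
      vertex 7.629 3.589 12.773
      vertex 20.868 3.589 12.773
    endloop
  endfacet
  facet normal 1.0000 0.0000 0.0000
    outer loop
      vertex 7.629 3.589 0.000
      vertex 7.629 17.500 0.000
      vertex 7.629 17.500 12.773
    endloop
  endfacet
  facet normal 1.0000 0.0000 0.0000
    outer loop
      vertex 7.629 3.589 0.000
      vertex 7.629 17.500 12.773
      vertex 7.629 3.589 12.773
    endloop
  endfacet
  facet normal 0.0000 1.0000 0.0000
    outer loop
      vertex 7.629 17.500 0.000
      vertex 0.000 17.500 0.000
      vertex 0.000 17.500 12.773
    endloop
  endfacet
  facet normal 0.0000 1.0000 0.0000
    outer loop
      vertex 7.629 17.500 0.000
      vertex 0.000 17.500 12.773
      vertex 7.629 17.500 12.773
    endloop
  endfacet
  facet normal -1.0000 0.0000 0.0000
    outer loop
      vertex 0.000 17.500 0.000
      vertex 0.000 0.000 0.000
      vertex 0.000 0.000 12.773
    endloop
  endfacet
  facet normal -1.0000 0.0000 0.0000
    outer loop
      vertex 0.000 17.500 0.000
      vertex 0.000 0.000 12.773
      vertex 0.000 17.500 12.773
    endloop
  endfacet
endsolid part

The G0 Z moves step by Δz≈2.555 mm. Every layer's G1 loop is the same polygon, so the solid is a straight extrusion of it from z=0 to z≈12.8. Closing with flat bottom and top caps and triangulating gives 20 facets — an L-shaped prism: outer 20.9 × 17.5 mm, arm thicknesses ≈ 3.59 mm (horizontal) and 7.63 mm (vertical), extruded 12.8 mm in z.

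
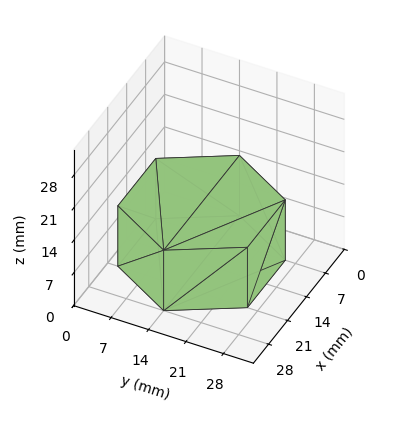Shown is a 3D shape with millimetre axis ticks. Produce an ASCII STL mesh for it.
Reading the render: the shape is a regular 6-sided prism (a cylinder approximated with 6 flat sides), circumscribed radius ≈ 14 mm, height ≈ 13 mm (dimensions read to the nearest mm from the axis ticks). For the STL, each face is triangulated and given an outward normal.

solid part
  facet normal 0.0000 0.0000 -1.0000
    outer loop
      vertex 7.0 26.1 0.0
      vertex 21.0 26.1 0.0
      vertex 28.0 14.0 0.0
    endloop
  endfacet
  facet normal 0.0000 0.0000 -1.0000
    outer loop
      vertex 0.0 14.0 0.0
      vertex 7.0 26.1 0.0
      vertex 28.0 14.0 0.0
    endloop
  endfacet
  facet normal 0.0000 0.0000 -1.0000
    outer loop
      vertex 7.0 1.9 0.0
      vertex 0.0 14.0 0.0
      vertex 28.0 14.0 0.0
    endloop
  endfacet
  facet normal 0.0000 0.0000 -1.0000
    outer loop
      vertex 21.0 1.9 0.0
      vertex 7.0 1.9 0.0
      vertex 28.0 14.0 0.0
    endloop
  endfacet
  facet normal 0.0000 0.0000 1.0000
    outer loop
      vertex 28.0 14.0 13.0
      vertex 21.0 26.1 13.0
      vertex 7.0 26.1 13.0
    endloop
  endfacet
  facet normal 0.0000 0.0000 1.0000
    outer loop
      vertex 28.0 14.0 13.0
      vertex 7.0 26.1 13.0
      vertex 0.0 14.0 13.0
    endloop
  endfacet
  facet normal 0.0000 0.0000 1.0000
    outer loop
      vertex 28.0 14.0 13.0
      vertex 0.0 14.0 13.0
      vertex 7.0 1.9 13.0
    endloop
  endfacet
  facet normal 0.0000 0.0000 1.0000
    outer loop
      vertex 28.0 14.0 13.0
      vertex 7.0 1.9 13.0
      vertex 21.0 1.9 13.0
    endloop
  endfacet
  facet normal 0.8656 0.5008 0.0000
    outer loop
      vertex 28.0 14.0 0.0
      vertex 21.0 26.1 0.0
      vertex 21.0 26.1 13.0
    endloop
  endfacet
  facet normal 0.8656 0.5008 0.0000
    outer loop
      vertex 28.0 14.0 0.0
      vertex 21.0 26.1 13.0
      vertex 28.0 14.0 13.0
    endloop
  endfacet
  facet normal 0.0000 1.0000 0.0000
    outer loop
      vertex 21.0 26.1 0.0
      vertex 7.0 26.1 0.0
      vertex 7.0 26.1 13.0
    endloop
  endfacet
  facet normal 0.0000 1.0000 0.0000
    outer loop
      vertex 21.0 26.1 0.0
      vertex 7.0 26.1 13.0
      vertex 21.0 26.1 13.0
    endloop
  endfacet
  facet normal -0.8656 0.5008 0.0000
    outer loop
      vertex 7.0 26.1 0.0
      vertex 0.0 14.0 0.0
      vertex 0.0 14.0 13.0
    endloop
  endfacet
  facet normal -0.8656 0.5008 0.0000
    outer loop
      vertex 7.0 26.1 0.0
      vertex 0.0 14.0 13.0
      vertex 7.0 26.1 13.0
    endloop
  endfacet
  facet normal -0.8656 -0.5008 0.0000
    outer loop
      vertex 0.0 14.0 0.0
      vertex 7.0 1.9 0.0
      vertex 7.0 1.9 13.0
    endloop
  endfacet
  facet normal -0.8656 -0.5008 0.0000
    outer loop
      vertex 0.0 14.0 0.0
      vertex 7.0 1.9 13.0
      vertex 0.0 14.0 13.0
    endloop
  endfacet
  facet normal 0.0000 -1.0000 0.0000
    outer loop
      vertex 7.0 1.9 0.0
      vertex 21.0 1.9 0.0
      vertex 21.0 1.9 13.0
    endloop
  endfacet
  facet normal 0.0000 -1.0000 0.0000
    outer loop
      vertex 7.0 1.9 0.0
      vertex 21.0 1.9 13.0
      vertex 7.0 1.9 13.0
    endloop
  endfacet
  facet normal 0.8656 -0.5008 0.0000
    outer loop
      vertex 21.0 1.9 0.0
      vertex 28.0 14.0 0.0
      vertex 28.0 14.0 13.0
    endloop
  endfacet
  facet normal 0.8656 -0.5008 0.0000
    outer loop
      vertex 21.0 1.9 0.0
      vertex 28.0 14.0 13.0
      vertex 21.0 1.9 13.0
    endloop
  endfacet
endsolid part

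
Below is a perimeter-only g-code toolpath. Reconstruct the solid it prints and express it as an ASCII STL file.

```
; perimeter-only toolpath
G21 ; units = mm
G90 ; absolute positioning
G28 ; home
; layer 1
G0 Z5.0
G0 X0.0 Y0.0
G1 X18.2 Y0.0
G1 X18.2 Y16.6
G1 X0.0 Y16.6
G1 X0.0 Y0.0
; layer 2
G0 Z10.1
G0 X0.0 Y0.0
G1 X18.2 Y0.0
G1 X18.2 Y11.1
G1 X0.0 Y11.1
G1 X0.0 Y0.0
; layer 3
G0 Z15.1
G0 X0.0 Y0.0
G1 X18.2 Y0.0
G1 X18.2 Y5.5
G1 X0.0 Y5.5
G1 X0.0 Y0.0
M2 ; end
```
solid part
  facet normal 0.0000 0.0000 -1.0000
    outer loop
      vertex 18.2 22.2 0.0
      vertex 18.2 0.0 0.0
      vertex 0.0 0.0 0.0
    endloop
  endfacet
  facet normal 0.0000 0.0000 -1.0000
    outer loop
      vertex 0.0 22.2 0.0
      vertex 18.2 22.2 0.0
      vertex 0.0 0.0 0.0
    endloop
  endfacet
  facet normal 0.0000 -1.0000 0.0000
    outer loop
      vertex 0.0 0.0 0.0
      vertex 18.2 0.0 0.0
      vertex 18.2 0.0 20.2
    endloop
  endfacet
  facet normal 0.0000 -1.0000 0.0000
    outer loop
      vertex 0.0 0.0 0.0
      vertex 18.2 0.0 20.2
      vertex 0.0 0.0 20.2
    endloop
  endfacet
  facet normal 0.0000 0.6730 0.7396
    outer loop
      vertex 0.0 0.0 20.2
      vertex 18.2 0.0 20.2
      vertex 18.2 22.2 0.0
    endloop
  endfacet
  facet normal 0.0000 0.6730 0.7396
    outer loop
      vertex 0.0 0.0 20.2
      vertex 18.2 22.2 0.0
      vertex 0.0 22.2 0.0
    endloop
  endfacet
  facet normal -1.0000 0.0000 0.0000
    outer loop
      vertex 0.0 0.0 20.2
      vertex 0.0 22.2 0.0
      vertex 0.0 0.0 0.0
    endloop
  endfacet
  facet normal 1.0000 0.0000 0.0000
    outer loop
      vertex 18.2 0.0 0.0
      vertex 18.2 22.2 0.0
      vertex 18.2 0.0 20.2
    endloop
  endfacet
endsolid part

The G0 Z moves step by Δz≈5.0 mm. The G1 loops shrink linearly with z, so the solid tapers from its base footprint up to z≈20.2. Closing with a flat bottom cap and the tapered top and triangulating gives 8 facets — a wedge (ramp): 18.2 × 22.2 mm base, rising to 20.2 mm along the y=0 edge and sloping linearly to z=0 at y=22.2.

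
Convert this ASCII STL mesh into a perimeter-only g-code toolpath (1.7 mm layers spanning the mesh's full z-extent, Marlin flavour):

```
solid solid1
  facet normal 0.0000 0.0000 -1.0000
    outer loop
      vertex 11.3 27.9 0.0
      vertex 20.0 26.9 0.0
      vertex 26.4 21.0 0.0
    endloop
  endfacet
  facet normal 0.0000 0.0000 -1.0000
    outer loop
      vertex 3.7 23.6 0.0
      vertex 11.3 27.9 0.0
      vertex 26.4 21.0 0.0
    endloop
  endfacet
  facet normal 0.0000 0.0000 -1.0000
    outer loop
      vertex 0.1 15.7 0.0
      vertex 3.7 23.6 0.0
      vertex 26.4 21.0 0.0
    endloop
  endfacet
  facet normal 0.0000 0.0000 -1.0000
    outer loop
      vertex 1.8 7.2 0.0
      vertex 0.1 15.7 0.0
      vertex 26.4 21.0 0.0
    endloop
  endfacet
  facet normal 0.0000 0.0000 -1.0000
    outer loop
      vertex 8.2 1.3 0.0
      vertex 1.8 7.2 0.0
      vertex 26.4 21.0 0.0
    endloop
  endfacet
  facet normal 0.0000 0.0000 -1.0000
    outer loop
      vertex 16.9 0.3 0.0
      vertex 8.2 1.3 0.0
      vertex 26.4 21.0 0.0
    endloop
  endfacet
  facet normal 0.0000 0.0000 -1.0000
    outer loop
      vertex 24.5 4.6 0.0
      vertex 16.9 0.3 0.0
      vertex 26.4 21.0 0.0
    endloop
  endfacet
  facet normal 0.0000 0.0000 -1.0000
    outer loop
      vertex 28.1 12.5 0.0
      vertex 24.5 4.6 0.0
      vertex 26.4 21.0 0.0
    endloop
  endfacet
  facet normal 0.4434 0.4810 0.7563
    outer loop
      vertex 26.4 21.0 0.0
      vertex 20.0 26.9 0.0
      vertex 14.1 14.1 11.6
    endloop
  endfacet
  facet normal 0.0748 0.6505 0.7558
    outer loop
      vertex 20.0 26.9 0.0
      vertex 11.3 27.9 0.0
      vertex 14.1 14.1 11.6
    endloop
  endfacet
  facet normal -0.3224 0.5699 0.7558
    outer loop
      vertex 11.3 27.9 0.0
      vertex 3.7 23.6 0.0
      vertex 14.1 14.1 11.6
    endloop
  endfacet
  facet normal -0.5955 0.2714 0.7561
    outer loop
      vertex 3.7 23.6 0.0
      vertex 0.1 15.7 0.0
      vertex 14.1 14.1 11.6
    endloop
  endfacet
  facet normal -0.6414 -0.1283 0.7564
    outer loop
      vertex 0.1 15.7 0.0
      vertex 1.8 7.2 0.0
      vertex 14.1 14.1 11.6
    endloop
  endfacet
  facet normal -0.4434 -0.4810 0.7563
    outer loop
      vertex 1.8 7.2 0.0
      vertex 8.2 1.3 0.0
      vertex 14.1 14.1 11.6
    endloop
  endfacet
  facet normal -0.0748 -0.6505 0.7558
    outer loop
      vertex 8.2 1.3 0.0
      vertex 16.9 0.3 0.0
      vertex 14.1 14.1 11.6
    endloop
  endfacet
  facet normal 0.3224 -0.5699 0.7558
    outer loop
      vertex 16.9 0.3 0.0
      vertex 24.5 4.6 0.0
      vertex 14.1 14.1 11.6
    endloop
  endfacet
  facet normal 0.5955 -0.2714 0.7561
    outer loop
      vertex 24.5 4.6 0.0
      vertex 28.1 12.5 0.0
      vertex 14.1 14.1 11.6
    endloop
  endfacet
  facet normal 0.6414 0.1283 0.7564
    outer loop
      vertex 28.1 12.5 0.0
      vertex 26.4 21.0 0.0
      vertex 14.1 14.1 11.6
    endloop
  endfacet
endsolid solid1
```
; perimeter-only toolpath
G21 ; units = mm
G90 ; absolute positioning
G28 ; home
; layer 1
G0 Z1.7
G0 X24.6 Y20.0
G1 X19.2 Y25.1
G1 X11.7 Y25.9
G1 X5.2 Y22.2
G1 X2.1 Y15.5
G1 X3.6 Y8.2
G1 X9.0 Y3.1
G1 X16.5 Y2.3
G1 X23.0 Y6.0
G1 X26.1 Y12.7
G1 X24.6 Y20.0
; layer 2
G0 Z3.3
G0 X22.9 Y19.0
G1 X18.3 Y23.2
G1 X12.1 Y24.0
G1 X6.7 Y20.9
G1 X4.1 Y15.2
G1 X5.3 Y9.2
G1 X9.9 Y5.0
G1 X16.1 Y4.2
G1 X21.5 Y7.3
G1 X24.1 Y13.0
G1 X22.9 Y19.0
; layer 3
G0 Z5.0
G0 X21.1 Y18.0
G1 X17.5 Y21.4
G1 X12.5 Y22.0
G1 X8.2 Y19.5
G1 X6.1 Y15.0
G1 X7.1 Y10.2
G1 X10.7 Y6.8
G1 X15.7 Y6.2
G1 X20.0 Y8.7
G1 X22.1 Y13.2
G1 X21.1 Y18.0
; layer 4
G0 Z6.6
G0 X19.4 Y17.1
G1 X16.6 Y19.6
G1 X12.9 Y20.0
G1 X9.6 Y18.2
G1 X8.1 Y14.8
G1 X8.8 Y11.1
G1 X11.6 Y8.6
G1 X15.3 Y8.2
G1 X18.6 Y10.0
G1 X20.1 Y13.4
G1 X19.4 Y17.1
; layer 5
G0 Z8.3
G0 X17.6 Y16.1
G1 X15.8 Y17.8
G1 X13.3 Y18.0
G1 X11.1 Y16.8
G1 X10.1 Y14.6
G1 X10.6 Y12.1
G1 X12.4 Y10.4
G1 X14.9 Y10.2
G1 X17.1 Y11.4
G1 X18.1 Y13.6
G1 X17.6 Y16.1
; layer 6
G0 Z9.9
G0 X15.9 Y15.1
G1 X14.9 Y15.9
G1 X13.7 Y16.1
G1 X12.6 Y15.5
G1 X12.1 Y14.3
G1 X12.3 Y13.1
G1 X13.3 Y12.3
G1 X14.5 Y12.1
G1 X15.6 Y12.7
G1 X16.1 Y13.9
G1 X15.9 Y15.1
M2 ; end

The solid is a regular 10-sided pyramid, base circumscribed radius ≈ 14.1 mm, apex at z ≈ 11.6 mm. Slicing at Δz = 1.7 mm — 7 equal slices spanning the solid's height, so layer i sits at z = i·h/7 — gives 6 non-empty perimeters. Each is a 10-segment closed polygon; G0 lifts to the layer z and rapids to the start vertex, then G1 traces the edges. The cross-section shrinks linearly with z (the slice at the apex is degenerate and omitted).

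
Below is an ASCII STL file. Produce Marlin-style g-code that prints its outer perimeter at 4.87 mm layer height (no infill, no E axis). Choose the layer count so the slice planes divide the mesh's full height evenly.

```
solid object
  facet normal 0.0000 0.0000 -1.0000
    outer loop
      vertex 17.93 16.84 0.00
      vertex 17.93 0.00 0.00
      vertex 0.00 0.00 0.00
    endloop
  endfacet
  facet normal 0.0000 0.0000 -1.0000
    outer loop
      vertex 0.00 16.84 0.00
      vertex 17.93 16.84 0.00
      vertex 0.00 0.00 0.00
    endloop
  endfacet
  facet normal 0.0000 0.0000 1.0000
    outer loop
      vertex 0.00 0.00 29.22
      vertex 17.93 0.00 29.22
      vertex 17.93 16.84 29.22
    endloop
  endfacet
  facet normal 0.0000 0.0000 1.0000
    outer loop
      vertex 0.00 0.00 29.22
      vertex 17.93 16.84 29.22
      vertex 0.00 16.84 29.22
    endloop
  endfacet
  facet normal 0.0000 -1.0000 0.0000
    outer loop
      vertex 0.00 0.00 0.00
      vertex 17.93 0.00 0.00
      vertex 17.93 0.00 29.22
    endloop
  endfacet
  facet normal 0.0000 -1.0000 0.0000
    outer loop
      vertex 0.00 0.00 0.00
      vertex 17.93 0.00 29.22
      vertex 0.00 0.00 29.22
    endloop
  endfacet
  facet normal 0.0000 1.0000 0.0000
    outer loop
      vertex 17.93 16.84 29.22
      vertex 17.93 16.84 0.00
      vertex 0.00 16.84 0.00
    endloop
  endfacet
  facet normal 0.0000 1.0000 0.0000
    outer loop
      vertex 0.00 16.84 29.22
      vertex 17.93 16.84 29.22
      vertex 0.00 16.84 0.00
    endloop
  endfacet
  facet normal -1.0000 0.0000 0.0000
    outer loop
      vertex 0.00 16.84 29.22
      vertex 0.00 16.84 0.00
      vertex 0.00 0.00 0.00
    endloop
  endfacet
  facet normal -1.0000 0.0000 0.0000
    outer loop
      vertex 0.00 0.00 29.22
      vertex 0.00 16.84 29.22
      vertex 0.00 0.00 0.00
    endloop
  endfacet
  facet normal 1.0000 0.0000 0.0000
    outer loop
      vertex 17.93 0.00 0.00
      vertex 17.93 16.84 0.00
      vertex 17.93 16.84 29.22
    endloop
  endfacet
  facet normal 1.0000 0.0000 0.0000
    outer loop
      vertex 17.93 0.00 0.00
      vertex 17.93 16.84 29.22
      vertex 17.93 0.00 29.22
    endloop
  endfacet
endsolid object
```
; perimeter-only toolpath
G21 ; units = mm
G90 ; absolute positioning
G28 ; home
; layer 1
G0 Z4.87
G0 X0.00 Y0.00
G1 X17.93 Y0.00
G1 X17.93 Y16.84
G1 X0.00 Y16.84
G1 X0.00 Y0.00
; layer 2
G0 Z9.74
G0 X0.00 Y0.00
G1 X17.93 Y0.00
G1 X17.93 Y16.84
G1 X0.00 Y16.84
G1 X0.00 Y0.00
; layer 3
G0 Z14.61
G0 X0.00 Y0.00
G1 X17.93 Y0.00
G1 X17.93 Y16.84
G1 X0.00 Y16.84
G1 X0.00 Y0.00
; layer 4
G0 Z19.48
G0 X0.00 Y0.00
G1 X17.93 Y0.00
G1 X17.93 Y16.84
G1 X0.00 Y16.84
G1 X0.00 Y0.00
; layer 5
G0 Z24.35
G0 X0.00 Y0.00
G1 X17.93 Y0.00
G1 X17.93 Y16.84
G1 X0.00 Y16.84
G1 X0.00 Y0.00
; layer 6
G0 Z29.22
G0 X0.00 Y0.00
G1 X17.93 Y0.00
G1 X17.93 Y16.84
G1 X0.00 Y16.84
G1 X0.00 Y0.00
M2 ; end

The solid is a rectangular box, roughly 17.9 × 16.8 mm footprint and 29.2 mm tall. Slicing at Δz = 4.87 mm — 6 equal slices spanning the solid's height, so layer i sits at z = i·h/6 — gives 6 non-empty perimeters. Each is a 4-segment closed polygon; G0 lifts to the layer z and rapids to the start vertex, then G1 traces the edges.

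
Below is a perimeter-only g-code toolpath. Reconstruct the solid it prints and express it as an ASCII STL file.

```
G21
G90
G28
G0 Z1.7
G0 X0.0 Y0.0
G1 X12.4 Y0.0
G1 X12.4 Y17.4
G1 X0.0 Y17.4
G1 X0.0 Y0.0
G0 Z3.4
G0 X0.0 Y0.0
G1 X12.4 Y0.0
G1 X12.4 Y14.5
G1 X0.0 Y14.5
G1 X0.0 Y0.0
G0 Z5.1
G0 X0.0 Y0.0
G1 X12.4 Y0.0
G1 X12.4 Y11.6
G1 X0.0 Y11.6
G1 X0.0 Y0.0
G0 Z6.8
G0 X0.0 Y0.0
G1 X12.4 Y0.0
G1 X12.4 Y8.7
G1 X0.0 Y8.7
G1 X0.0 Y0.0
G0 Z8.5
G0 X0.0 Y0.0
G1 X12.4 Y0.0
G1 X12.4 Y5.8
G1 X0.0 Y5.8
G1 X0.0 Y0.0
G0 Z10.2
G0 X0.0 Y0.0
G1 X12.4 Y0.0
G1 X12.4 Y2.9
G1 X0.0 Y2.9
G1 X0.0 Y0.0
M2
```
solid part
  facet normal 0.0000 0.0000 -1.0000
    outer loop
      vertex 12.4 20.3 0.0
      vertex 12.4 0.0 0.0
      vertex 0.0 0.0 0.0
    endloop
  endfacet
  facet normal 0.0000 0.0000 -1.0000
    outer loop
      vertex 0.0 20.3 0.0
      vertex 12.4 20.3 0.0
      vertex 0.0 0.0 0.0
    endloop
  endfacet
  facet normal 0.0000 -1.0000 0.0000
    outer loop
      vertex 0.0 0.0 0.0
      vertex 12.4 0.0 0.0
      vertex 12.4 0.0 11.9
    endloop
  endfacet
  facet normal 0.0000 -1.0000 0.0000
    outer loop
      vertex 0.0 0.0 0.0
      vertex 12.4 0.0 11.9
      vertex 0.0 0.0 11.9
    endloop
  endfacet
  facet normal 0.0000 0.5057 0.8627
    outer loop
      vertex 0.0 0.0 11.9
      vertex 12.4 0.0 11.9
      vertex 12.4 20.3 0.0
    endloop
  endfacet
  facet normal 0.0000 0.5057 0.8627
    outer loop
      vertex 0.0 0.0 11.9
      vertex 12.4 20.3 0.0
      vertex 0.0 20.3 0.0
    endloop
  endfacet
  facet normal -1.0000 0.0000 0.0000
    outer loop
      vertex 0.0 0.0 11.9
      vertex 0.0 20.3 0.0
      vertex 0.0 0.0 0.0
    endloop
  endfacet
  facet normal 1.0000 0.0000 0.0000
    outer loop
      vertex 12.4 0.0 0.0
      vertex 12.4 20.3 0.0
      vertex 12.4 0.0 11.9
    endloop
  endfacet
endsolid part

The G0 Z moves step by Δz≈1.7 mm. The G1 loops shrink linearly with z, so the solid tapers from its base footprint up to z≈11.9. Closing with a flat bottom cap and the tapered top and triangulating gives 8 facets — a wedge (ramp): 12.4 × 20.3 mm base, rising to 11.9 mm along the y=0 edge and sloping linearly to z=0 at y=20.3.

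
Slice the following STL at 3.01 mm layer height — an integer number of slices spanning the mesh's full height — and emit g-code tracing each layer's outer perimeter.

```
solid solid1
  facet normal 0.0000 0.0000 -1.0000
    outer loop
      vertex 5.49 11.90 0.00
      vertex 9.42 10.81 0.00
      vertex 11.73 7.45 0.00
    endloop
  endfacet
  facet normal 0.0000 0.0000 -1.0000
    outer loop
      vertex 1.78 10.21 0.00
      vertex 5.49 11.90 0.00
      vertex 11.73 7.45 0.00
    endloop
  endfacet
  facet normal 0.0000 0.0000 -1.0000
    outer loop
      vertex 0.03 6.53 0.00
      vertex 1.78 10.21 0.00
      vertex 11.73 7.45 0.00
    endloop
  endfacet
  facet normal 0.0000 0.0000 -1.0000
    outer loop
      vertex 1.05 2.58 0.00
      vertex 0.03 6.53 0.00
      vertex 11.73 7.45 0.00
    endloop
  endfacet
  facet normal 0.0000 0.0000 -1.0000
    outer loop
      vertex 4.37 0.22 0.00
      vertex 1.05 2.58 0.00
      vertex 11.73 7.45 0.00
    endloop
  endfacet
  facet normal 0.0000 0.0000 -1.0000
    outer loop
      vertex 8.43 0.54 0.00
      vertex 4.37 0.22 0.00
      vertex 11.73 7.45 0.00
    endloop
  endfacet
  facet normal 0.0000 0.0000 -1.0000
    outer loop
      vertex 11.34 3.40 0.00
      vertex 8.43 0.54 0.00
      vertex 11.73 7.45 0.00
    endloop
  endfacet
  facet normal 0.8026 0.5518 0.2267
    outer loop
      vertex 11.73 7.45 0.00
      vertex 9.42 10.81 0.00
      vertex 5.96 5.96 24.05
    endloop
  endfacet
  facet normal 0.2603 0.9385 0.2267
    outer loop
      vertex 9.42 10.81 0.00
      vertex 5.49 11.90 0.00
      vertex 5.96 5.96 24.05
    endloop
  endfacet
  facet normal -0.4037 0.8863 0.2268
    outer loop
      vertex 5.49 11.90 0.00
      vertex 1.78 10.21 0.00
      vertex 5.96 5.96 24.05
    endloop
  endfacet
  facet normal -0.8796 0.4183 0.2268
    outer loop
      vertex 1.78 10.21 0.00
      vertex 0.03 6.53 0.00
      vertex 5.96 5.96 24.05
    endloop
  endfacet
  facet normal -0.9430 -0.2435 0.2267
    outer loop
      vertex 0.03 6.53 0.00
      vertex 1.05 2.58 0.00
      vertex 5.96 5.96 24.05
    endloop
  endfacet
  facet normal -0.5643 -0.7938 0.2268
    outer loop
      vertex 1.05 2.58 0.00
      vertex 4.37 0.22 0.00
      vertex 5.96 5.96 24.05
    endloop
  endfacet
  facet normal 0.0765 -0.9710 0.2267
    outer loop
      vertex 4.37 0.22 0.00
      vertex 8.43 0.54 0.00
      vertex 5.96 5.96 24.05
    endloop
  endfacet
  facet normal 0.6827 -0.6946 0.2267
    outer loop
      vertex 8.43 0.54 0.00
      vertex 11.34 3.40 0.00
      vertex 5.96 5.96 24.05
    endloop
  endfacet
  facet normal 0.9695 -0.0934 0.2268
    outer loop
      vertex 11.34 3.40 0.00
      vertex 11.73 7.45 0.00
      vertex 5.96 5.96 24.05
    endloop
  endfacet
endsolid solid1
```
; perimeter-only toolpath
G21 ; units = mm
G90 ; absolute positioning
G28 ; home
; layer 1
G0 Z3.01
G0 X11.01 Y7.26
G1 X8.99 Y10.20
G1 X5.55 Y11.16
G1 X2.30 Y9.68
G1 X0.77 Y6.46
G1 X1.66 Y3.00
G1 X4.57 Y0.94
G1 X8.12 Y1.22
G1 X10.67 Y3.72
G1 X11.01 Y7.26
; layer 2
G0 Z6.01
G0 X10.29 Y7.08
G1 X8.55 Y9.60
G1 X5.61 Y10.42
G1 X2.83 Y9.15
G1 X1.51 Y6.39
G1 X2.28 Y3.42
G1 X4.77 Y1.66
G1 X7.81 Y1.90
G1 X9.99 Y4.04
G1 X10.29 Y7.08
; layer 3
G0 Z9.02
G0 X9.57 Y6.89
G1 X8.12 Y8.99
G1 X5.67 Y9.67
G1 X3.35 Y8.62
G1 X2.25 Y6.32
G1 X2.89 Y3.85
G1 X4.97 Y2.37
G1 X7.50 Y2.57
G1 X9.32 Y4.36
G1 X9.57 Y6.89
; layer 4
G0 Z12.03
G0 X8.85 Y6.71
G1 X7.69 Y8.38
G1 X5.72 Y8.93
G1 X3.87 Y8.09
G1 X3.00 Y6.25
G1 X3.50 Y4.27
G1 X5.17 Y3.09
G1 X7.20 Y3.25
G1 X8.65 Y4.68
G1 X8.85 Y6.71
; layer 5
G0 Z15.03
G0 X8.12 Y6.52
G1 X7.26 Y7.78
G1 X5.78 Y8.19
G1 X4.39 Y7.55
G1 X3.74 Y6.17
G1 X4.12 Y4.69
G1 X5.36 Y3.81
G1 X6.89 Y3.93
G1 X7.98 Y5.00
G1 X8.12 Y6.52
; layer 6
G0 Z18.04
G0 X7.40 Y6.33
G1 X6.82 Y7.17
G1 X5.84 Y7.45
G1 X4.92 Y7.02
G1 X4.48 Y6.10
G1 X4.73 Y5.12
G1 X5.56 Y4.52
G1 X6.58 Y4.60
G1 X7.30 Y5.32
G1 X7.40 Y6.33
; layer 7
G0 Z21.04
G0 X6.68 Y6.15
G1 X6.39 Y6.57
G1 X5.90 Y6.70
G1 X5.44 Y6.49
G1 X5.22 Y6.03
G1 X5.35 Y5.54
G1 X5.76 Y5.24
G1 X6.27 Y5.28
G1 X6.63 Y5.64
G1 X6.68 Y6.15
M2 ; end

The solid is a regular 9-sided pyramid, base circumscribed radius ≈ 5.96 mm, apex at z ≈ 24.1 mm. Slicing at Δz = 3.01 mm — 8 equal slices spanning the solid's height, so layer i sits at z = i·h/8 — gives 7 non-empty perimeters. Each is a 9-segment closed polygon; G0 lifts to the layer z and rapids to the start vertex, then G1 traces the edges. The cross-section shrinks linearly with z (the slice at the apex is degenerate and omitted).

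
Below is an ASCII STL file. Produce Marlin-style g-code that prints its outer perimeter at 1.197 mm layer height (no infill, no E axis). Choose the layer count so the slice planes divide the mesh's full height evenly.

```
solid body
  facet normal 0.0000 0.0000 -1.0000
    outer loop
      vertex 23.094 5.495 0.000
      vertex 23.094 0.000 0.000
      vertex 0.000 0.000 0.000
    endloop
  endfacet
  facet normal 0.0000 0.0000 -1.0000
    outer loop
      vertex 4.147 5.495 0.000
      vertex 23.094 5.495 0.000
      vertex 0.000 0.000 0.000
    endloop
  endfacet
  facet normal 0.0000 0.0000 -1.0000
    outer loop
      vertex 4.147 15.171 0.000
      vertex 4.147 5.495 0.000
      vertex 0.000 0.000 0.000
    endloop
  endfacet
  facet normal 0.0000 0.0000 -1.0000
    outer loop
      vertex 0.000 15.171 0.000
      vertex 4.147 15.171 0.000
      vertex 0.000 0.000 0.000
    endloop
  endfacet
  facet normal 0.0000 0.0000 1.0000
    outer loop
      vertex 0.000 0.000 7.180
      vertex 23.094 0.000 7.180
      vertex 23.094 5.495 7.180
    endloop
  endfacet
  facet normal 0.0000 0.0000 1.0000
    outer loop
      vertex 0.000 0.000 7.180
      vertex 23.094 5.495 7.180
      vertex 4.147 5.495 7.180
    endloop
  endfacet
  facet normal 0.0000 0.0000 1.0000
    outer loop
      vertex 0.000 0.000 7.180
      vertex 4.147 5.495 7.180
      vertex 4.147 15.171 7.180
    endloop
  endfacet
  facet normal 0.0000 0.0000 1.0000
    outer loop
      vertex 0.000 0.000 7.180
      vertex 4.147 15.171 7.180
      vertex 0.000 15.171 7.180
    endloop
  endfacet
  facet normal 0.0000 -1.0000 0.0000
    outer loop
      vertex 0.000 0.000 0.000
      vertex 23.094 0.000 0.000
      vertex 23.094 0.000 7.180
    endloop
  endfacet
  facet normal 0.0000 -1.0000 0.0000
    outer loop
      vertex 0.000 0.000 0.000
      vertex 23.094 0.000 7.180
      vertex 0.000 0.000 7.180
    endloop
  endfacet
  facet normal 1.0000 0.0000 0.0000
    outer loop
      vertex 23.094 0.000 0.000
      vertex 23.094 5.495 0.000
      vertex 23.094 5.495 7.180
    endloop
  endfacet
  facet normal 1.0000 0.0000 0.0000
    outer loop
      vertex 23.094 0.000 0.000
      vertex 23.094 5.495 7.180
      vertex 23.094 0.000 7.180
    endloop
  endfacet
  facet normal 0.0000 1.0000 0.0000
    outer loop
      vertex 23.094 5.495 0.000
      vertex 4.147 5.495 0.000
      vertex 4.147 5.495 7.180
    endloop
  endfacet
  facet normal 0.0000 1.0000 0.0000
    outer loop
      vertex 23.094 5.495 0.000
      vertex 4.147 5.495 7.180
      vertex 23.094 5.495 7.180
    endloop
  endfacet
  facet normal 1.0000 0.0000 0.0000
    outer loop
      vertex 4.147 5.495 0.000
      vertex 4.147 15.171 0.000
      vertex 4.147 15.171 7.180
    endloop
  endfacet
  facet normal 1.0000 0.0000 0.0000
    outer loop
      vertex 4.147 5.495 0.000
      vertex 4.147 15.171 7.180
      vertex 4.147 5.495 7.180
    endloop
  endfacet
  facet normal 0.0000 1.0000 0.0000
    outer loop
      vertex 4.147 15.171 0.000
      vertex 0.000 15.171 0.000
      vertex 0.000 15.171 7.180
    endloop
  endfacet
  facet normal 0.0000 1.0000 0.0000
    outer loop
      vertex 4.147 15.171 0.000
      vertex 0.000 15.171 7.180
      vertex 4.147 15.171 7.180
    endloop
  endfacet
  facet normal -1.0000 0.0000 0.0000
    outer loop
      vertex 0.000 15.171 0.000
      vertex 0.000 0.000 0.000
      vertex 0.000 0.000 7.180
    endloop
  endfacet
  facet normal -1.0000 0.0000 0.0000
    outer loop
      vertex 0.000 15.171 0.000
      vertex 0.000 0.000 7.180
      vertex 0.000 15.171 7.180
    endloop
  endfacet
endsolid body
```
; perimeter-only toolpath
G21 ; units = mm
G90 ; absolute positioning
G28 ; home
; layer 1
G0 Z1.197
G0 X0.000 Y0.000
G1 X23.094 Y0.000
G1 X23.094 Y5.495
G1 X4.147 Y5.495
G1 X4.147 Y15.171
G1 X0.000 Y15.171
G1 X0.000 Y0.000
; layer 2
G0 Z2.393
G0 X0.000 Y0.000
G1 X23.094 Y0.000
G1 X23.094 Y5.495
G1 X4.147 Y5.495
G1 X4.147 Y15.171
G1 X0.000 Y15.171
G1 X0.000 Y0.000
; layer 3
G0 Z3.590
G0 X0.000 Y0.000
G1 X23.094 Y0.000
G1 X23.094 Y5.495
G1 X4.147 Y5.495
G1 X4.147 Y15.171
G1 X0.000 Y15.171
G1 X0.000 Y0.000
; layer 4
G0 Z4.787
G0 X0.000 Y0.000
G1 X23.094 Y0.000
G1 X23.094 Y5.495
G1 X4.147 Y5.495
G1 X4.147 Y15.171
G1 X0.000 Y15.171
G1 X0.000 Y0.000
; layer 5
G0 Z5.983
G0 X0.000 Y0.000
G1 X23.094 Y0.000
G1 X23.094 Y5.495
G1 X4.147 Y5.495
G1 X4.147 Y15.171
G1 X0.000 Y15.171
G1 X0.000 Y0.000
; layer 6
G0 Z7.180
G0 X0.000 Y0.000
G1 X23.094 Y0.000
G1 X23.094 Y5.495
G1 X4.147 Y5.495
G1 X4.147 Y15.171
G1 X0.000 Y15.171
G1 X0.000 Y0.000
M2 ; end

The solid is an L-shaped prism: outer 23.1 × 15.2 mm, arm thicknesses ≈ 5.5 mm (horizontal) and 4.15 mm (vertical), extruded 7.18 mm in z. Slicing at Δz = 1.197 mm — 6 equal slices spanning the solid's height, so layer i sits at z = i·h/6 — gives 6 non-empty perimeters. Each is a 6-segment closed polygon; G0 lifts to the layer z and rapids to the start vertex, then G1 traces the edges.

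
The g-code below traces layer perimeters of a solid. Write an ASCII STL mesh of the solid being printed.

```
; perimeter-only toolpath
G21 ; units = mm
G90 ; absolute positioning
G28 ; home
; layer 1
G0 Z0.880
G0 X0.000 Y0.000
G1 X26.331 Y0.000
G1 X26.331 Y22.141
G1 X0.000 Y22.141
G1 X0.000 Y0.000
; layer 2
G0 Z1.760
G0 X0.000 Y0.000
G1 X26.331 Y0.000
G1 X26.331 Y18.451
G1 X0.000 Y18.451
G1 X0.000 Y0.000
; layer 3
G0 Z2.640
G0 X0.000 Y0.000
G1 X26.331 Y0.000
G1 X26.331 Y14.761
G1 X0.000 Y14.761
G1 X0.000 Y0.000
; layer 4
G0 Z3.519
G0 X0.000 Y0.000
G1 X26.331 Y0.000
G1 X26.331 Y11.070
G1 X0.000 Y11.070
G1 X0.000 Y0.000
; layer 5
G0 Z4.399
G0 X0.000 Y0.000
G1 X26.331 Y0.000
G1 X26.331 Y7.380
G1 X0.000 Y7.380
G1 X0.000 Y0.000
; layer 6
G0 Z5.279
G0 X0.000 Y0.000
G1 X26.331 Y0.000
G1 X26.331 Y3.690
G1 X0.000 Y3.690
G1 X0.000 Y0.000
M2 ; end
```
solid part
  facet normal 0.0000 0.0000 -1.0000
    outer loop
      vertex 26.331 25.831 0.000
      vertex 26.331 0.000 0.000
      vertex 0.000 0.000 0.000
    endloop
  endfacet
  facet normal 0.0000 0.0000 -1.0000
    outer loop
      vertex 0.000 25.831 0.000
      vertex 26.331 25.831 0.000
      vertex 0.000 0.000 0.000
    endloop
  endfacet
  facet normal 0.0000 -1.0000 0.0000
    outer loop
      vertex 0.000 0.000 0.000
      vertex 26.331 0.000 0.000
      vertex 26.331 0.000 6.159
    endloop
  endfacet
  facet normal 0.0000 -1.0000 0.0000
    outer loop
      vertex 0.000 0.000 0.000
      vertex 26.331 0.000 6.159
      vertex 0.000 0.000 6.159
    endloop
  endfacet
  facet normal 0.0000 0.2319 0.9727
    outer loop
      vertex 0.000 0.000 6.159
      vertex 26.331 0.000 6.159
      vertex 26.331 25.831 0.000
    endloop
  endfacet
  facet normal 0.0000 0.2319 0.9727
    outer loop
      vertex 0.000 0.000 6.159
      vertex 26.331 25.831 0.000
      vertex 0.000 25.831 0.000
    endloop
  endfacet
  facet normal -1.0000 0.0000 0.0000
    outer loop
      vertex 0.000 0.000 6.159
      vertex 0.000 25.831 0.000
      vertex 0.000 0.000 0.000
    endloop
  endfacet
  facet normal 1.0000 0.0000 0.0000
    outer loop
      vertex 26.331 0.000 0.000
      vertex 26.331 25.831 0.000
      vertex 26.331 0.000 6.159
    endloop
  endfacet
endsolid part

The G0 Z moves step by Δz≈0.880 mm. The G1 loops shrink linearly with z, so the solid tapers from its base footprint up to z≈6.16. Closing with a flat bottom cap and the tapered top and triangulating gives 8 facets — a wedge (ramp): 26.3 × 25.8 mm base, rising to 6.16 mm along the y=0 edge and sloping linearly to z=0 at y=25.8.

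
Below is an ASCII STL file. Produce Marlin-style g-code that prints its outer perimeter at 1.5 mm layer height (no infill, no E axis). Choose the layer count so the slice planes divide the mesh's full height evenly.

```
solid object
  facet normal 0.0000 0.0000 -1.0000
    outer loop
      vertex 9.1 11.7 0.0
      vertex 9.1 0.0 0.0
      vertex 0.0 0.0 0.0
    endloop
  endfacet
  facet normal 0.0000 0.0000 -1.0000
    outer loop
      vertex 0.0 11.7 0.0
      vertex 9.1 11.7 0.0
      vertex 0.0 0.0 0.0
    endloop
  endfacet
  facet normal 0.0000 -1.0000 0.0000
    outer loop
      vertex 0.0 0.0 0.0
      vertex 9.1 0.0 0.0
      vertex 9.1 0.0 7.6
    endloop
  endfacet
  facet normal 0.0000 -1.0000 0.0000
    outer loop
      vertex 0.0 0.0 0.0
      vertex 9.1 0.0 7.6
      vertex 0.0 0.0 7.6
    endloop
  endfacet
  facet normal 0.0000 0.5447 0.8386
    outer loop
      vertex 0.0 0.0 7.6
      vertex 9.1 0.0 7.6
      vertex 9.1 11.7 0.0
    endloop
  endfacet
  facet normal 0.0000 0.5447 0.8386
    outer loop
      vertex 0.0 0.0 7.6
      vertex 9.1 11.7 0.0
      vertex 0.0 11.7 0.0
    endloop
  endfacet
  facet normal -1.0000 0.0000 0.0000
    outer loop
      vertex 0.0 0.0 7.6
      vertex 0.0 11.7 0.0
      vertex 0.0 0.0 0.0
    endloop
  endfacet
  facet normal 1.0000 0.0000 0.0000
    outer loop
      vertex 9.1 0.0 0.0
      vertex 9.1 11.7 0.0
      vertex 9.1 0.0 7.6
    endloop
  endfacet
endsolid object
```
; perimeter-only toolpath
G21 ; units = mm
G90 ; absolute positioning
G28 ; home
; layer 1
G0 Z1.5
G0 X0.0 Y0.0
G1 X9.1 Y0.0
G1 X9.1 Y9.4
G1 X0.0 Y9.4
G1 X0.0 Y0.0
; layer 2
G0 Z3.0
G0 X0.0 Y0.0
G1 X9.1 Y0.0
G1 X9.1 Y7.0
G1 X0.0 Y7.0
G1 X0.0 Y0.0
; layer 3
G0 Z4.6
G0 X0.0 Y0.0
G1 X9.1 Y0.0
G1 X9.1 Y4.7
G1 X0.0 Y4.7
G1 X0.0 Y0.0
; layer 4
G0 Z6.1
G0 X0.0 Y0.0
G1 X9.1 Y0.0
G1 X9.1 Y2.3
G1 X0.0 Y2.3
G1 X0.0 Y0.0
M2 ; end

The solid is a wedge (ramp): 9.1 × 11.7 mm base, rising to 7.6 mm along the y=0 edge and sloping linearly to z=0 at y=11.7. Slicing at Δz = 1.5 mm — 5 equal slices spanning the solid's height, so layer i sits at z = i·h/5 — gives 4 non-empty perimeters. Each is a 4-segment closed polygon; G0 lifts to the layer z and rapids to the start vertex, then G1 traces the edges. The cross-section shrinks linearly with z (the slice at the apex is degenerate and omitted).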